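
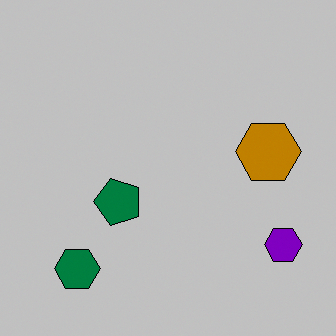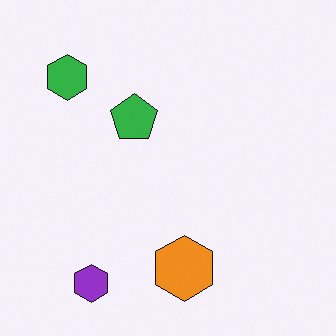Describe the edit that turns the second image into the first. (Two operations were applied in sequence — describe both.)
This is the original image heavily posterized to just a handful of flat colors, then rotated 90° counter-clockwise.

Each flat color has snapped to a coarser quantized level — most visibly, the near-white background has dropped to a flat grey. The purple hexagon sits in the bottom-left of the second image and the bottom-right of the first — consistent with a whole-image 90° counter-clockwise rotation.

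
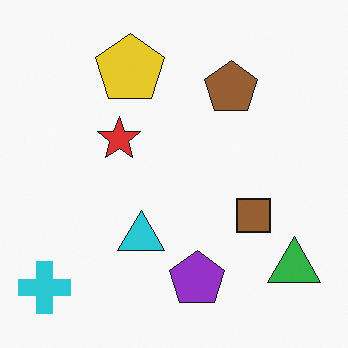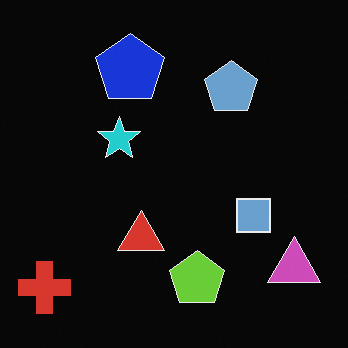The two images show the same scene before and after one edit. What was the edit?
The image was color-inverted (negative).

The light background has become dark and every shape's color is its complement — a photographic negative.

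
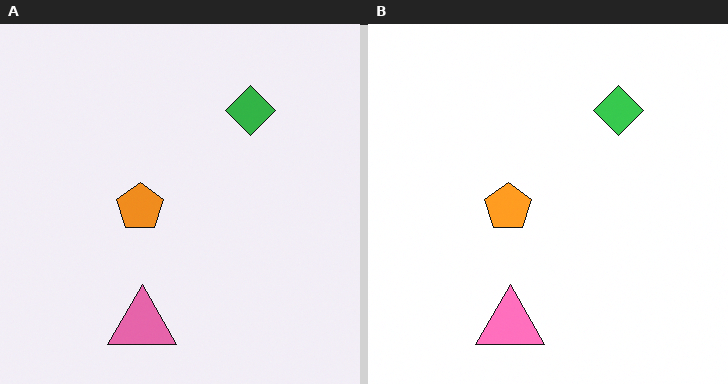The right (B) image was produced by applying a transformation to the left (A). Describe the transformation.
The image was brightened a little.

Every pixel — background and shapes alike — is uniformly brightened.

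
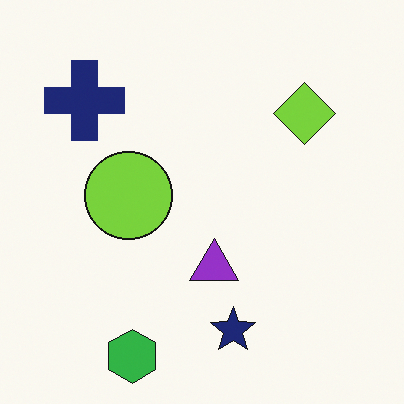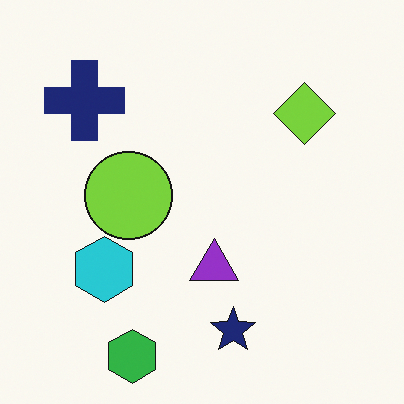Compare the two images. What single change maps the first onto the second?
Overlaid with an additional cyan hexagon.

A cyan hexagon appears in the second image that is absent from the first.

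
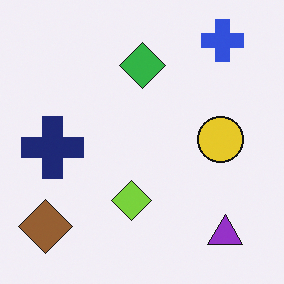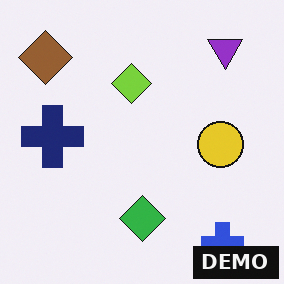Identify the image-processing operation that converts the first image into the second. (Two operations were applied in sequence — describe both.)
It was flipped vertically (top ↔ bottom), then watermarked with the text "DEMO" in the lower-right corner.

The blue cross is in the top-right of the first image and the bottom-right of the second — shapes on opposite sides of the horizontal midline have swapped in a mirror flip. A dark label reading "DEMO" appears in the lower-right corner.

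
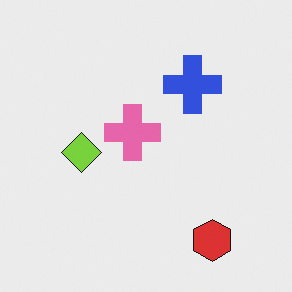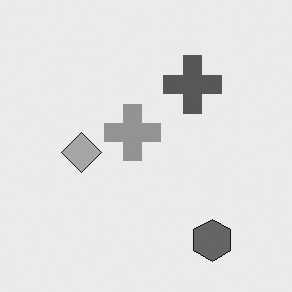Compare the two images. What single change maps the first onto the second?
This is the original image converted to grayscale.

All color is removed — every shape is now a shade of grey.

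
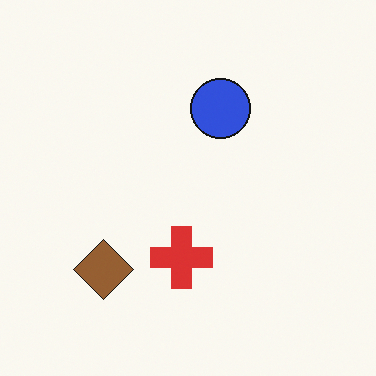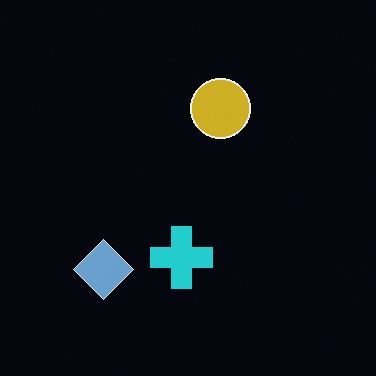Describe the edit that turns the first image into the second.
The image was color-inverted (negative).

The light background has become dark and every shape's color is its complement — a photographic negative.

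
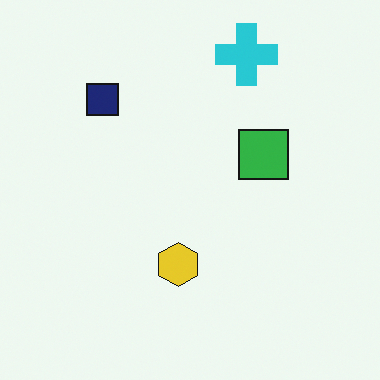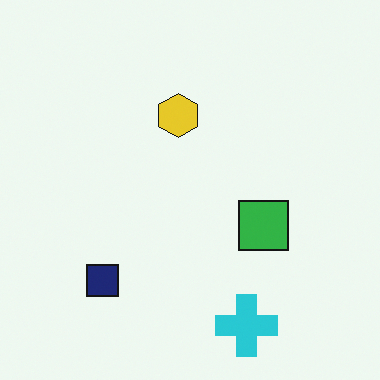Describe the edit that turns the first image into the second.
This is the original image flipped vertically (top ↔ bottom).

The cyan cross is in the top of the first image and the bottom of the second — shapes on opposite sides of the horizontal midline have swapped in a mirror flip.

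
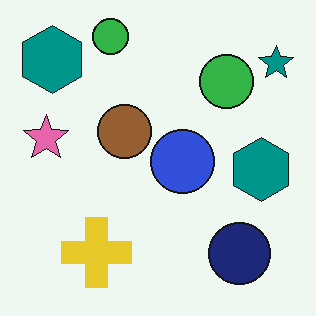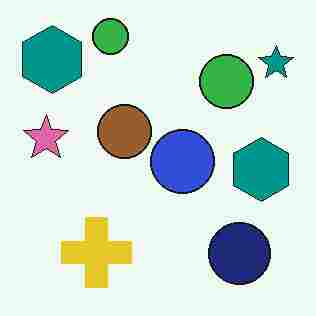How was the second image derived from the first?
The transformation is: heavily JPEG-compressed with obvious blocking artifacts.

Blocky 8×8 compression artifacts appear around shape edges and the flat background shows ringing — characteristic JPEG degradation.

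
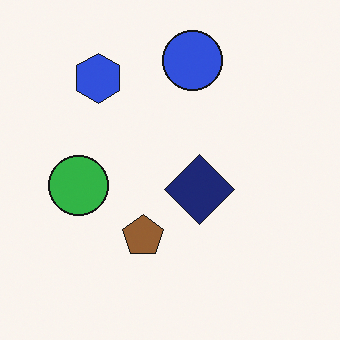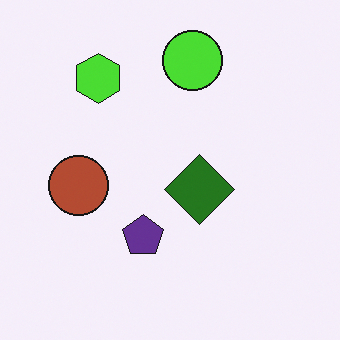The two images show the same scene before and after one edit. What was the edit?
The second image is the first hue-shifted by a large amount.

Every shape's color has rotated by the same amount around the hue wheel — a uniform hue shift.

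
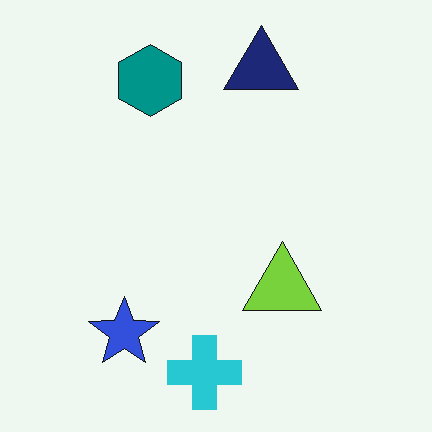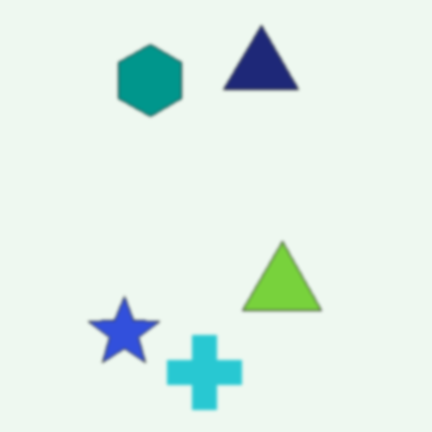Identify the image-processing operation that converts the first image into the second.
The image was given a subtle gaussian blur.

Shape edges and outlines are uniformly softened across the whole image.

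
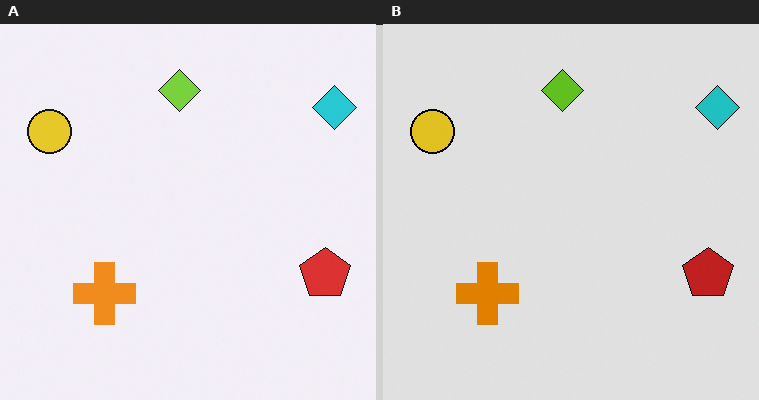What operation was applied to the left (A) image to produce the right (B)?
This is the original image moderately posterized.

Each flat color has snapped to a coarser quantized level — most visibly, the near-white background has dropped to a flat grey.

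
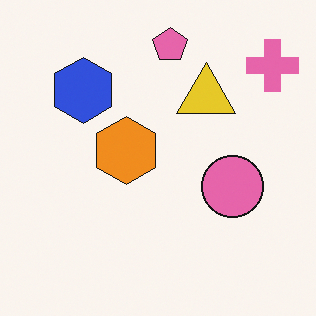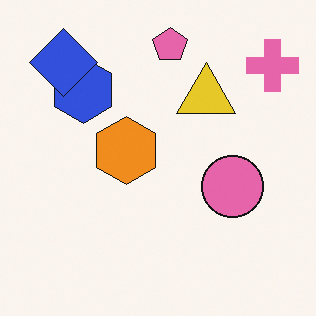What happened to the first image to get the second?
It was overlaid with an additional blue diamond.

A blue diamond appears in the second image that is absent from the first.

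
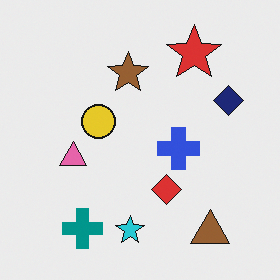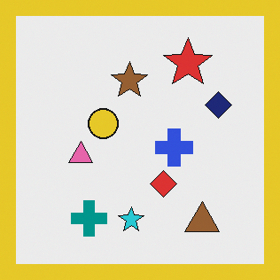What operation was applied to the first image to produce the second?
The transformation is: framed with a yellow border.

A solid yellow frame runs around the edge of the second image, with the content slightly shrunk inside it.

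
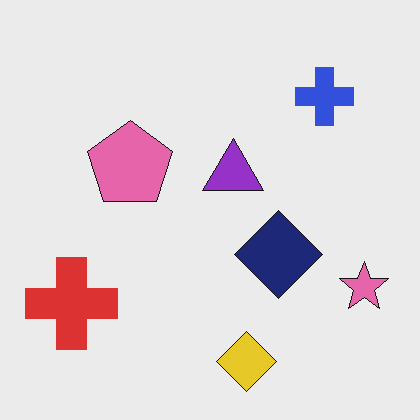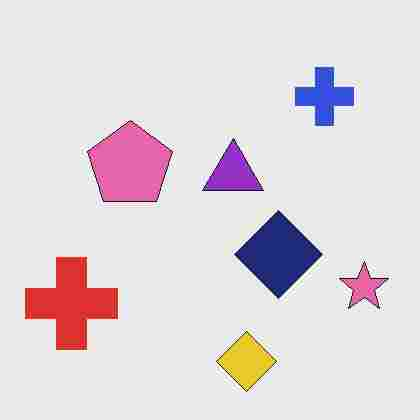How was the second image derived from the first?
This is the original image heavily JPEG-compressed with obvious blocking artifacts.

Blocky 8×8 compression artifacts appear around shape edges and the flat background shows ringing — characteristic JPEG degradation.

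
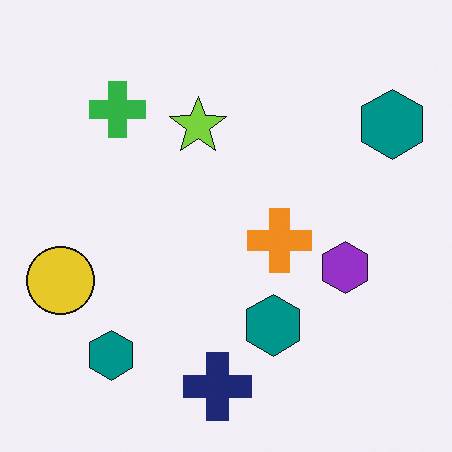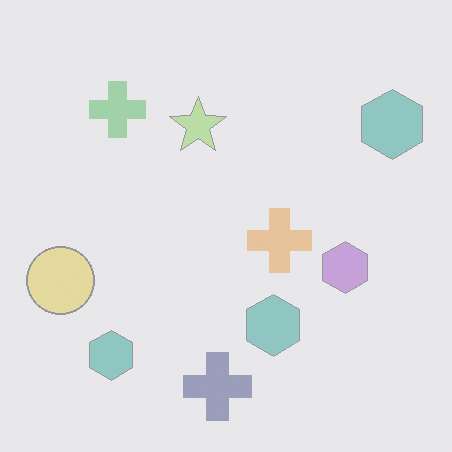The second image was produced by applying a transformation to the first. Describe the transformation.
It was given much lower contrast.

Tones are pushed toward mid-grey across the whole image — a global contrast change.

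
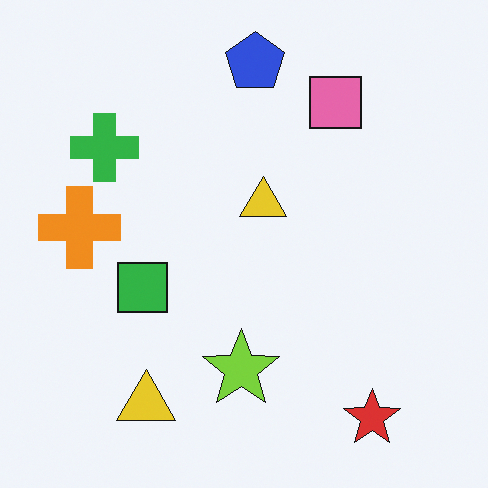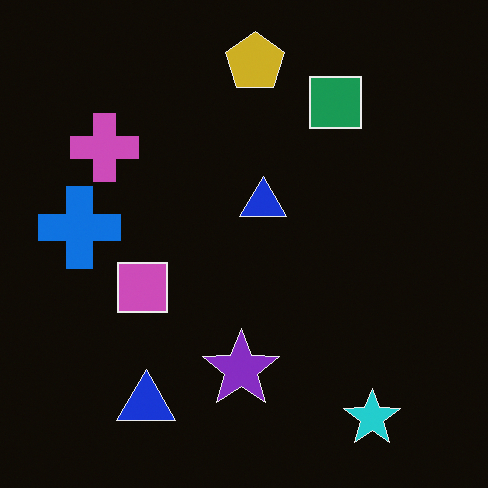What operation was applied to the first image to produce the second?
The transformation is: color-inverted (negative).

The light background has become dark and every shape's color is its complement — a photographic negative.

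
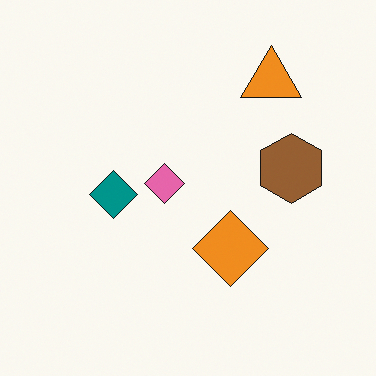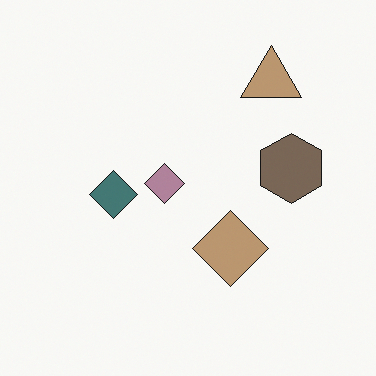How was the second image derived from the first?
The transformation is: made much more muted (saturation change).

All colors are more muted and greyish — a global saturation change.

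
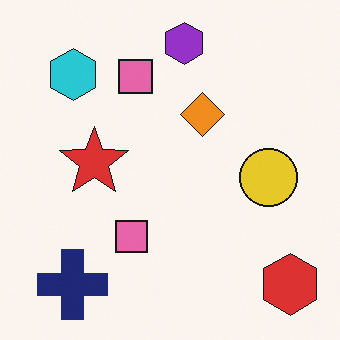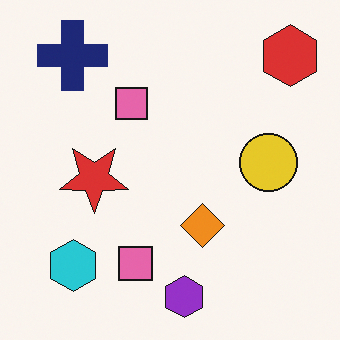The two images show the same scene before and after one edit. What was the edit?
The image was flipped vertically (top ↔ bottom).

The purple hexagon is in the top of the first image and the bottom of the second — shapes on opposite sides of the horizontal midline have swapped in a mirror flip.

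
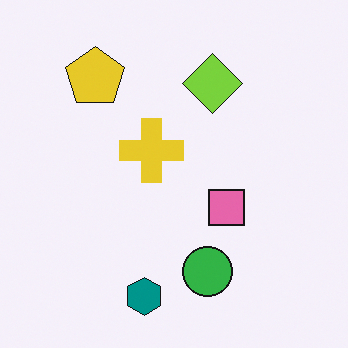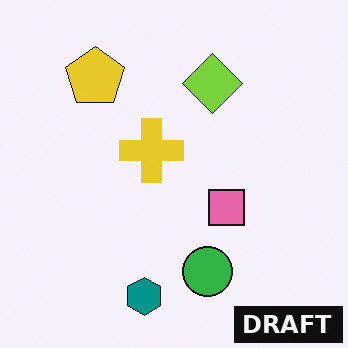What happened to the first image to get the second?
The image was watermarked with the text "DRAFT" in the lower-right corner.

A dark label reading "DRAFT" appears in the lower-right corner.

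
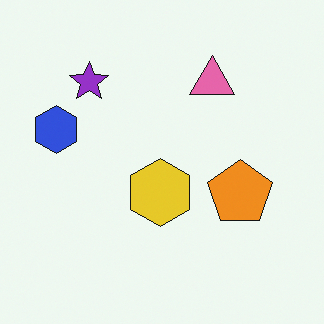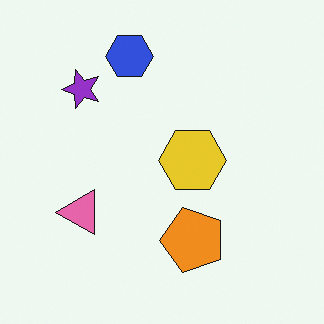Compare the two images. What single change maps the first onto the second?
The second image is the first transposed (reflected across the top-left ↔ bottom-right diagonal).

Shapes have swapped their row and column positions — what was in the top-right is now in the bottom-left — a diagonal reflection.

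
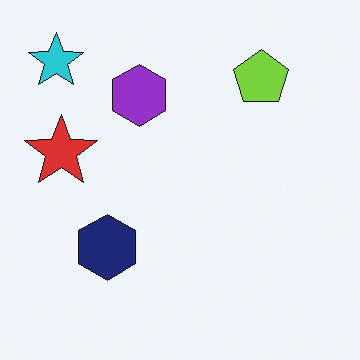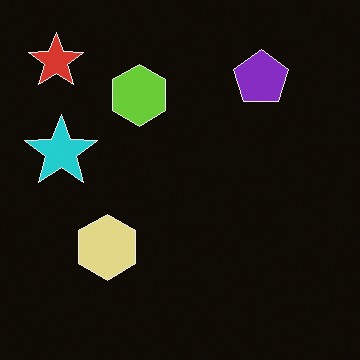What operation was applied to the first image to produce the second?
The image was color-inverted (negative).

The light background has become dark and every shape's color is its complement — a photographic negative.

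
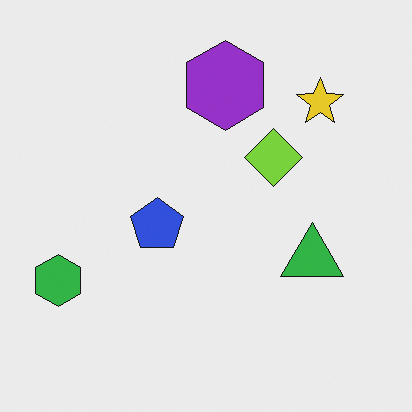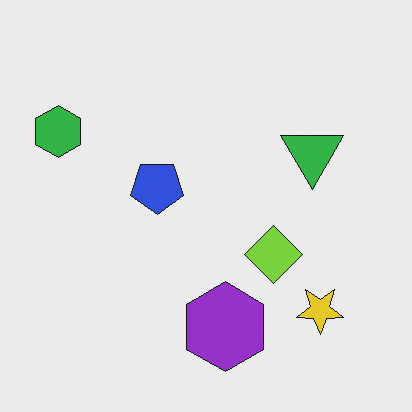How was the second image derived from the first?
The image was flipped vertically (top ↔ bottom).

The purple hexagon is in the top of the first image and the bottom of the second — shapes on opposite sides of the horizontal midline have swapped in a mirror flip.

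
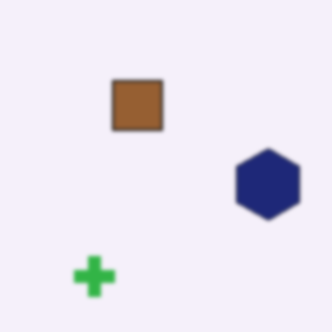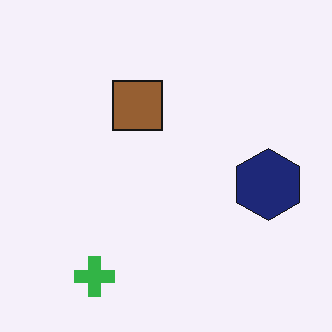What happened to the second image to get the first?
Given a subtle gaussian blur.

Shape edges and outlines are uniformly softened across the whole image.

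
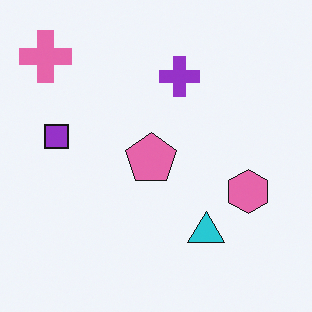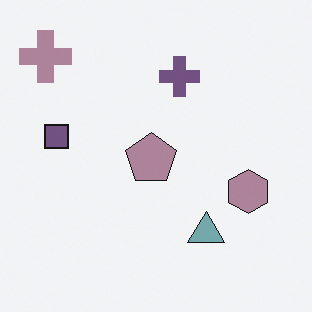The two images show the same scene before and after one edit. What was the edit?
Made much more muted (saturation change).

All colors are more muted and greyish — a global saturation change.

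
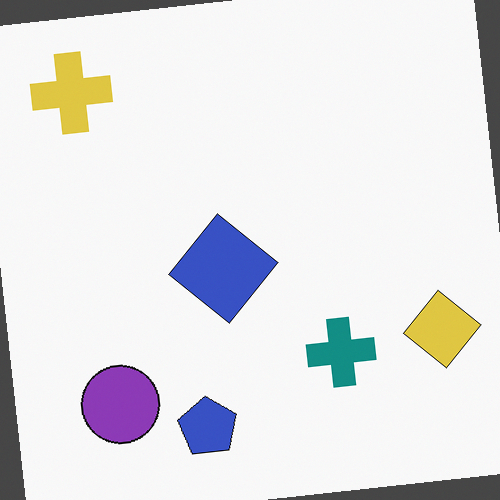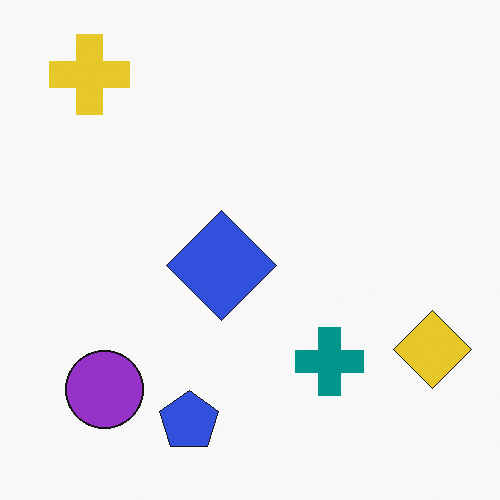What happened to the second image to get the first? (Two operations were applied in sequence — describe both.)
The first image is the second slightly desaturated, then rotated counter-clockwise by a few degrees.

All colors are more muted and greyish — a global saturation change. Every shape is tilted by the same angle and the image corners show triangular fill wedges — a whole-image rotation by a non-right angle.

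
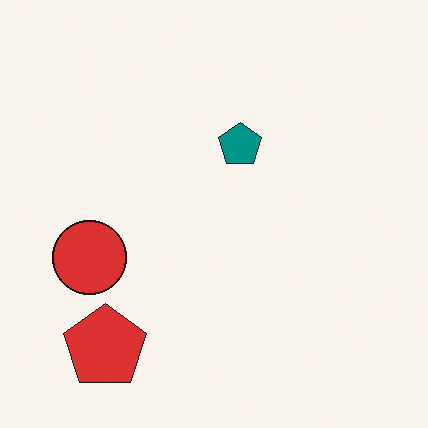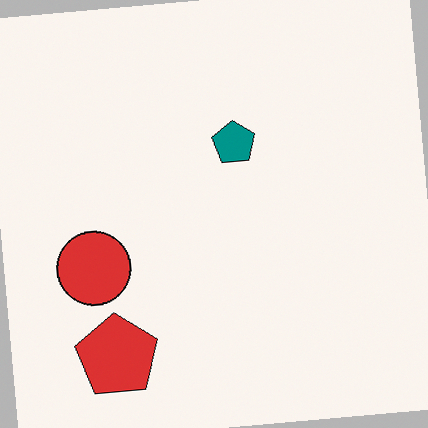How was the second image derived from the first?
This is the original image rotated counter-clockwise by a few degrees.

Every shape is tilted by the same angle and the image corners show triangular fill wedges — a whole-image rotation by a non-right angle.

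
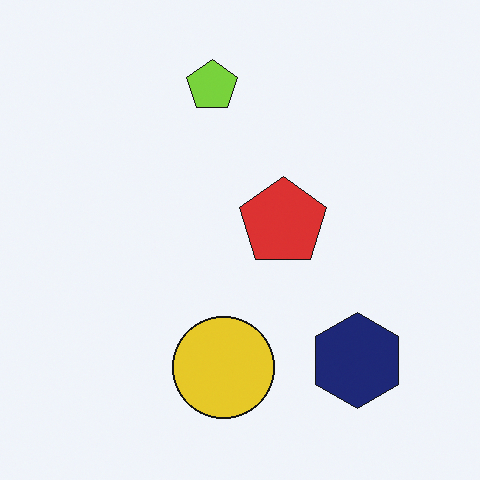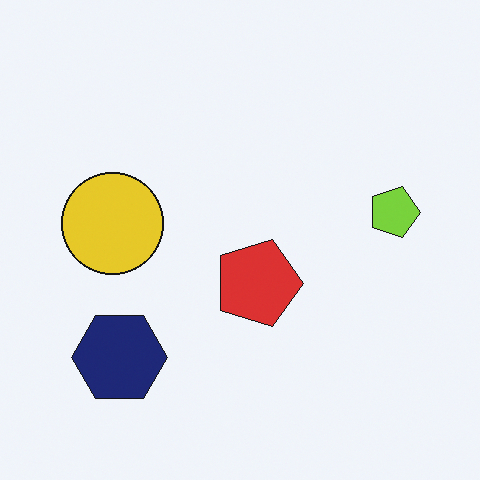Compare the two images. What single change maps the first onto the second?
The transformation is: rotated 90° clockwise.

The navy hexagon sits in the bottom-right of the first image and the bottom-left of the second — consistent with a whole-image 90° clockwise rotation.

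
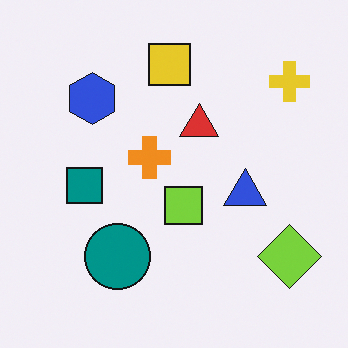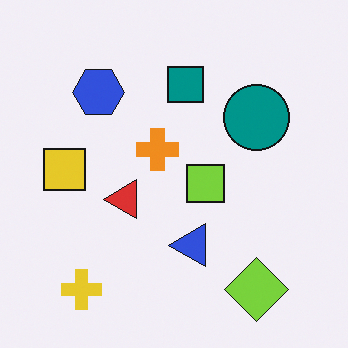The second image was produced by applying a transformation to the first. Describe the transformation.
Transposed (reflected across the top-left ↔ bottom-right diagonal).

Shapes have swapped their row and column positions — what was in the top-right is now in the bottom-left — a diagonal reflection.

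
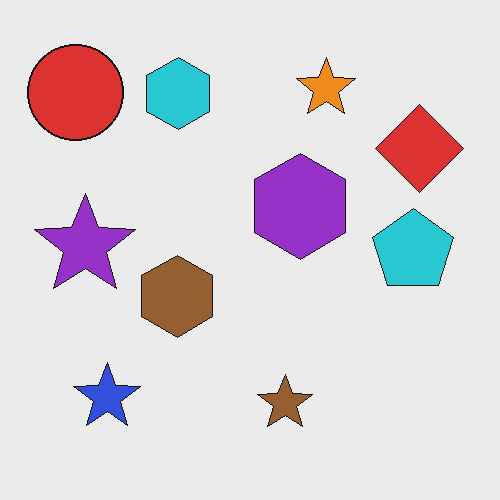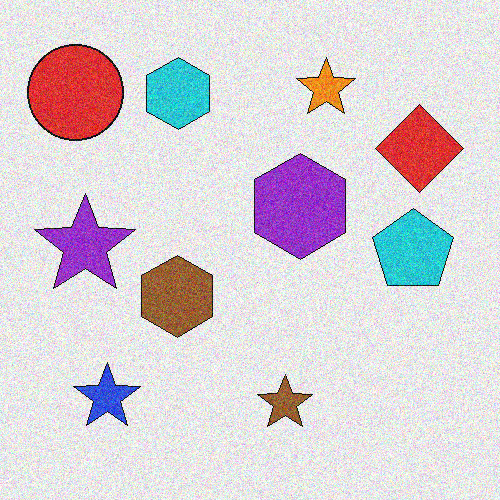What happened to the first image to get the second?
The second image is the first degraded with visible gaussian noise.

Random speckle covers the whole image, including the flat background.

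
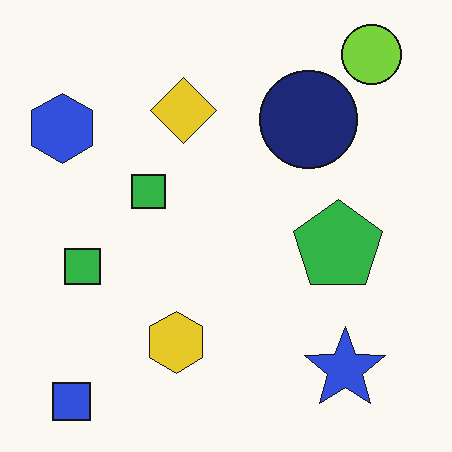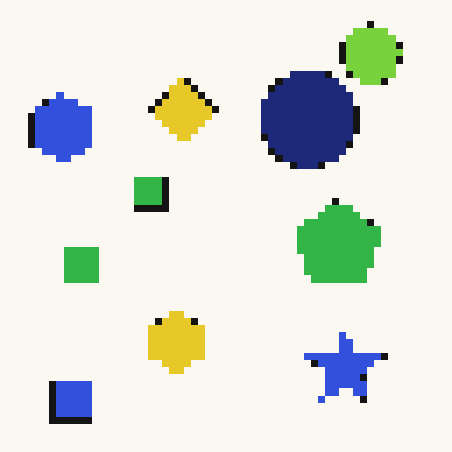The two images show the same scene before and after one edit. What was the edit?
Pixelated into visible square blocks.

Shapes are reduced to large square blocks; fine edges and outlines are lost — a downscale-then-upscale (mosaic) effect.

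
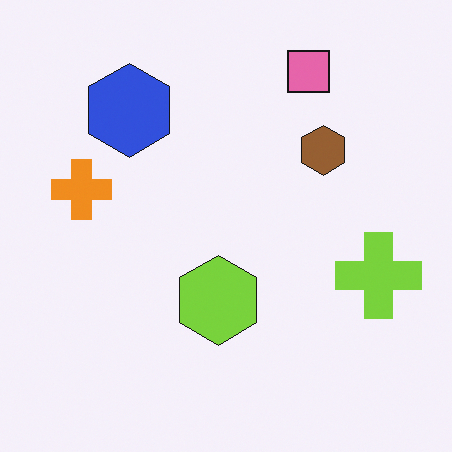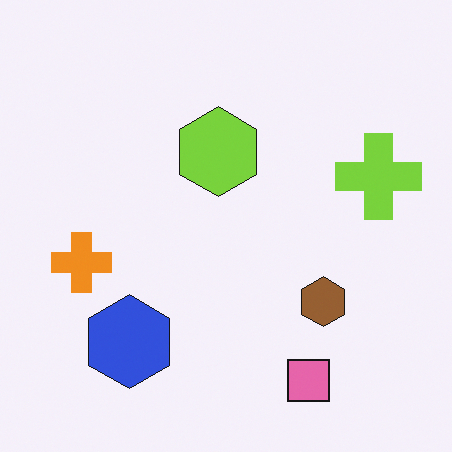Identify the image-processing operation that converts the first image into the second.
Flipped vertically (top ↔ bottom).

The pink square is in the top-right of the first image and the bottom-right of the second — shapes on opposite sides of the horizontal midline have swapped in a mirror flip.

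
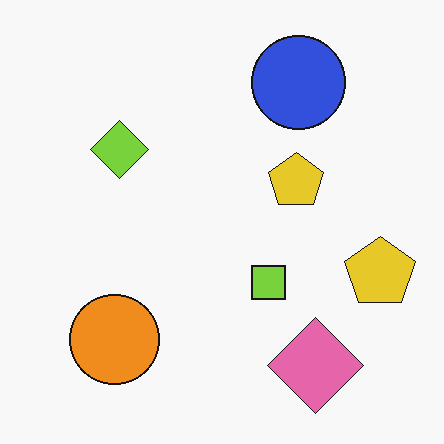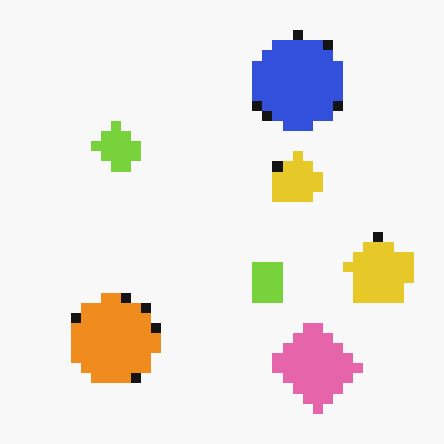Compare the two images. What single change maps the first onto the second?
It was heavily pixelated into large blocks.

Shapes are reduced to large square blocks; fine edges and outlines are lost — a downscale-then-upscale (mosaic) effect.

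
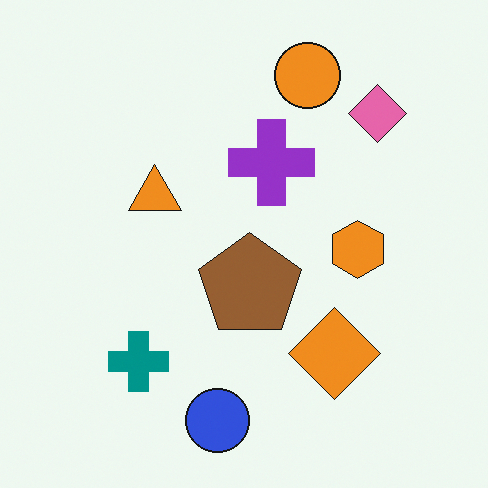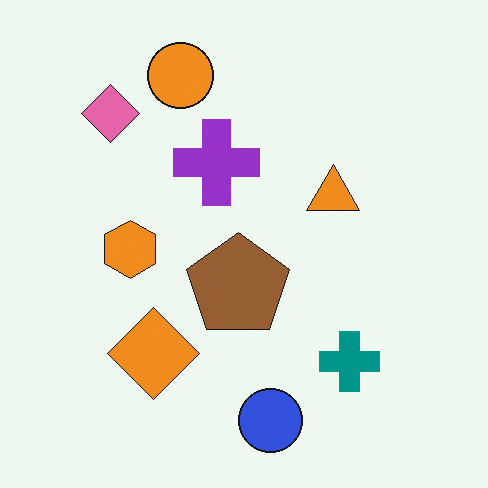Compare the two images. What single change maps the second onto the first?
It was flipped horizontally (left ↔ right).

The pink diamond is in the top-left of the second image and the top-right of the first — shapes on opposite sides of the vertical midline have swapped in a mirror flip.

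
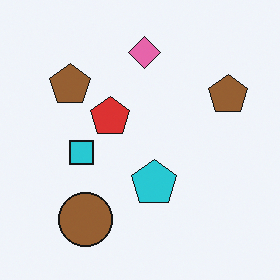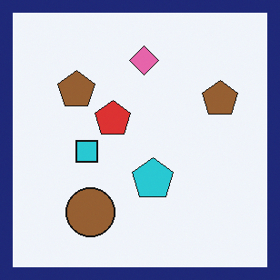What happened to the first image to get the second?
It was framed with a navy border.

A solid navy frame runs around the edge of the second image, with the content slightly shrunk inside it.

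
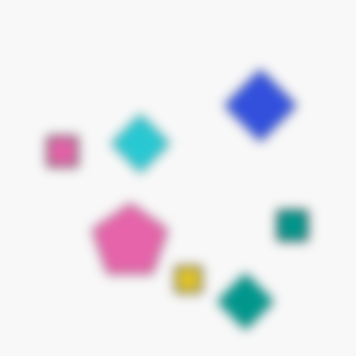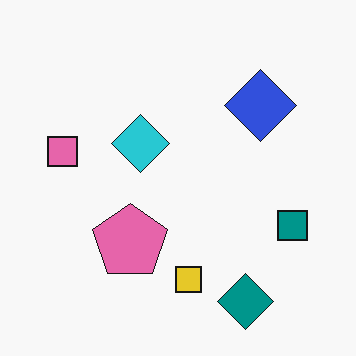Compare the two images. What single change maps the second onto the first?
It was heavily blurred.

Shape edges and outlines are uniformly softened across the whole image.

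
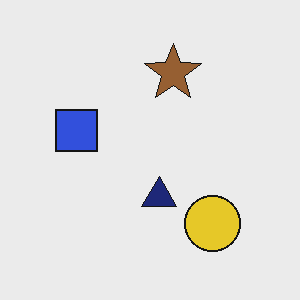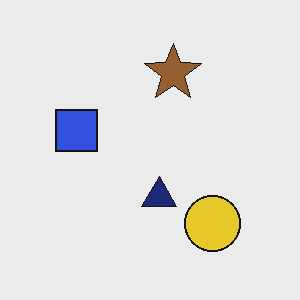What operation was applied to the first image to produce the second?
Given moderate JPEG compression.

Blocky 8×8 compression artifacts appear around shape edges and the flat background shows ringing — characteristic JPEG degradation.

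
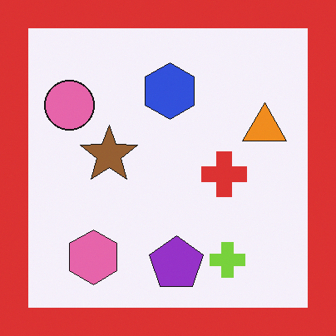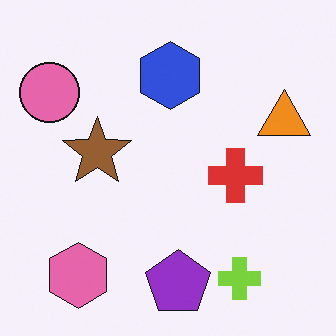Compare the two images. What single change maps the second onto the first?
The first image is the second framed with a red border.

A solid red frame runs around the edge of the first image, with the content slightly shrunk inside it.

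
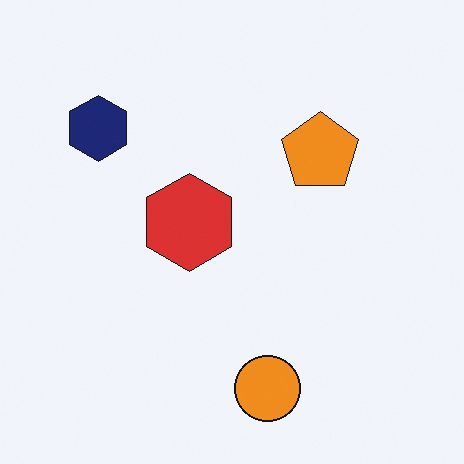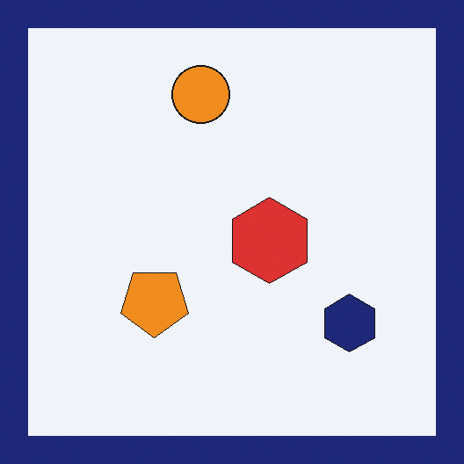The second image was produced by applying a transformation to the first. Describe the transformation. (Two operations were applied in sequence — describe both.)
The image was rotated 180°, then framed with a navy border.

The navy hexagon sits in the top-left of the first image and the bottom-right of the second — consistent with a whole-image 180° rotation. A solid navy frame runs around the edge of the second image, with the content slightly shrunk inside it.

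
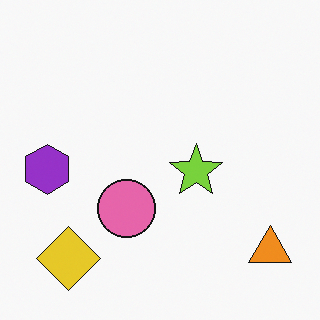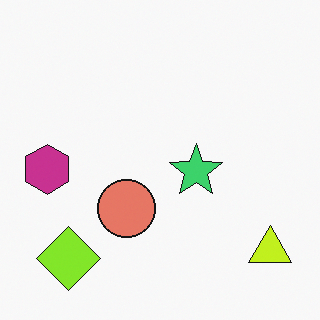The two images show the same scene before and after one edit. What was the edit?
The image was hue-shifted by a small amount.

Every shape's color has rotated by the same amount around the hue wheel — a uniform hue shift.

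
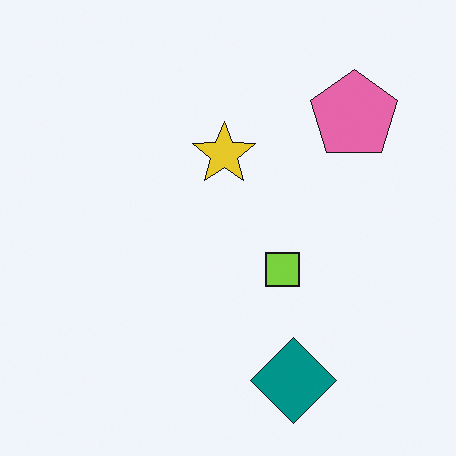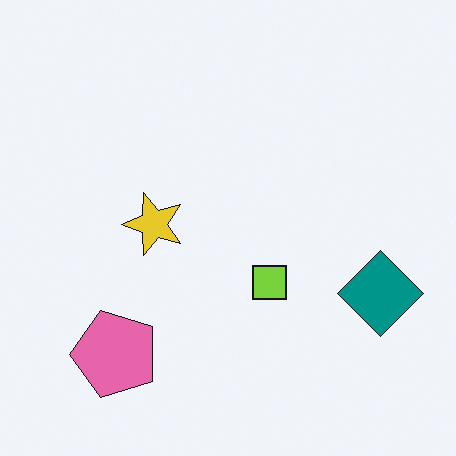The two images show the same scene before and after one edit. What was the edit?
Transposed (reflected across the top-left ↔ bottom-right diagonal).

Shapes have swapped their row and column positions — what was in the top-right is now in the bottom-left — a diagonal reflection.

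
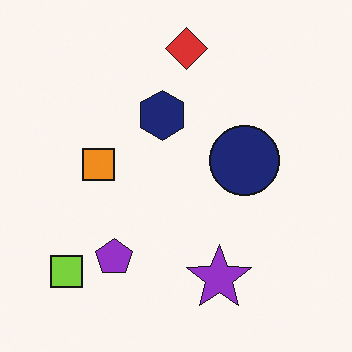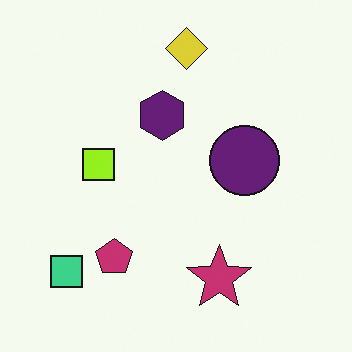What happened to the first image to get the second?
The image was hue-shifted slightly.

Every shape's color has rotated by the same amount around the hue wheel — a uniform hue shift.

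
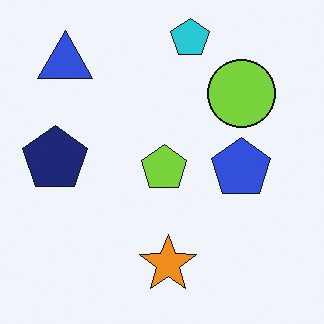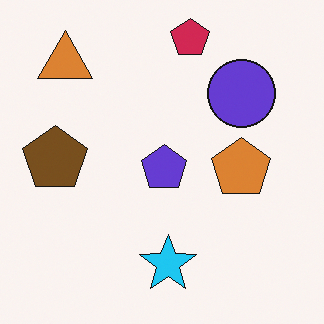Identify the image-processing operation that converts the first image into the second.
The second image is the first hue-shifted through roughly half the color wheel.

Every shape's color has rotated by the same amount around the hue wheel — a uniform hue shift.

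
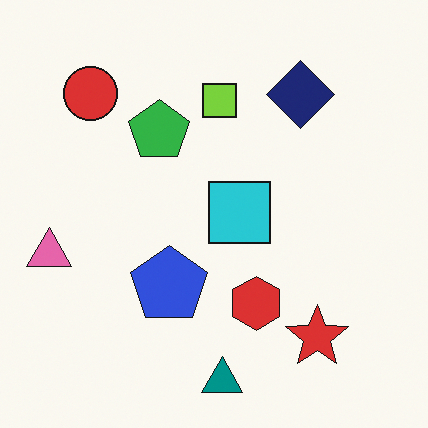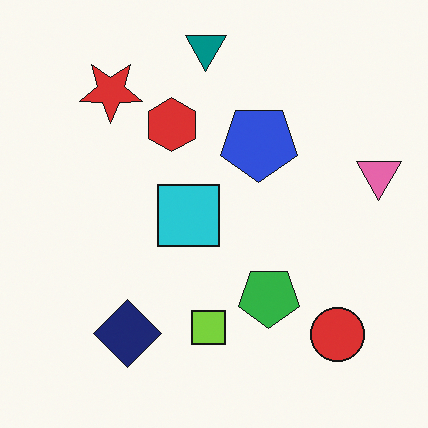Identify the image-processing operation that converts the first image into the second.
Rotated 180°.

The red circle sits in the top-left of the first image and the bottom-right of the second — consistent with a whole-image 180° rotation.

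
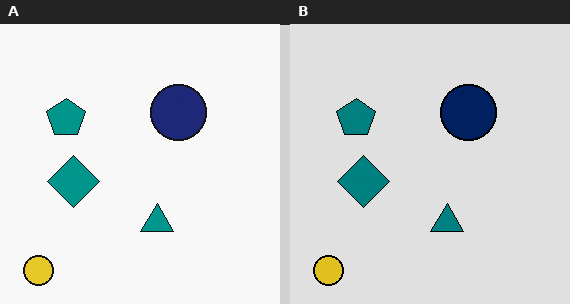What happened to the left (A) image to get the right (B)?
It was moderately posterized.

Each flat color has snapped to a coarser quantized level — most visibly, the near-white background has dropped to a flat grey.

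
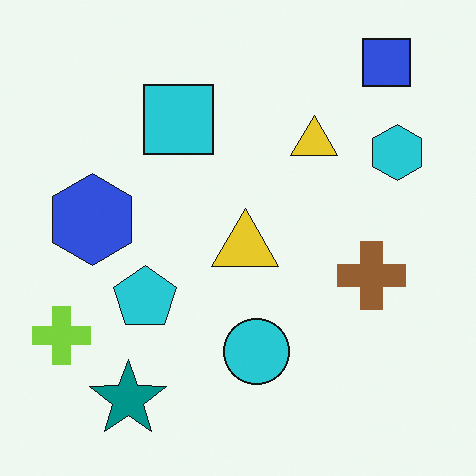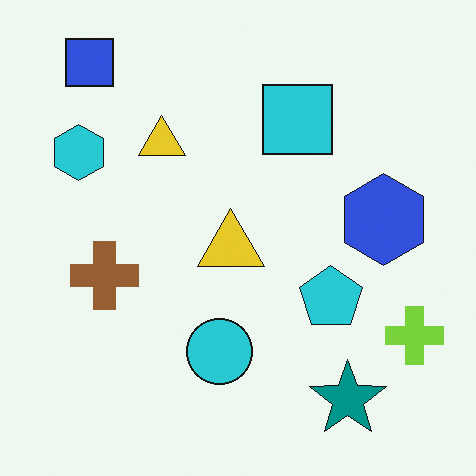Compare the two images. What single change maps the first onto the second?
This is the original image flipped horizontally (left ↔ right).

The lime cross is in the bottom-left of the first image and the bottom-right of the second — shapes on opposite sides of the vertical midline have swapped in a mirror flip.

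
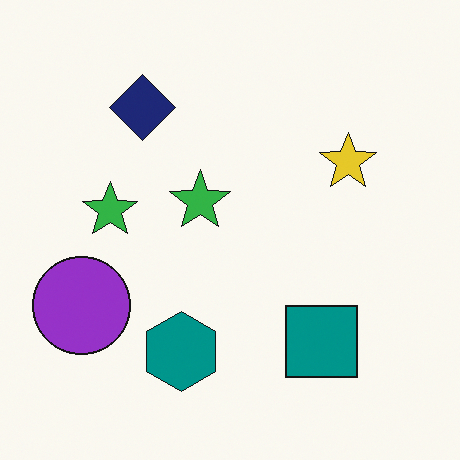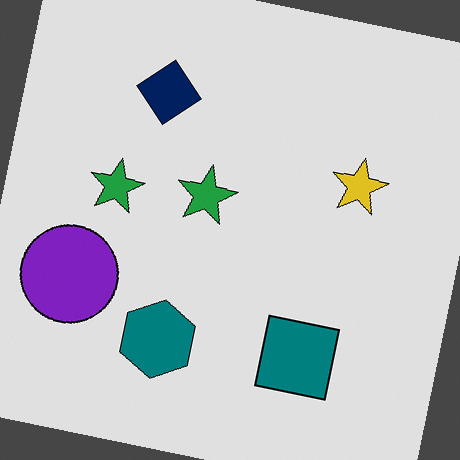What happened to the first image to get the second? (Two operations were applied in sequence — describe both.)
This is the original image moderately posterized, then rotated clockwise by a few degrees.

Each flat color has snapped to a coarser quantized level — most visibly, the near-white background has dropped to a flat grey. Every shape is tilted by the same angle and the image corners show triangular fill wedges — a whole-image rotation by a non-right angle.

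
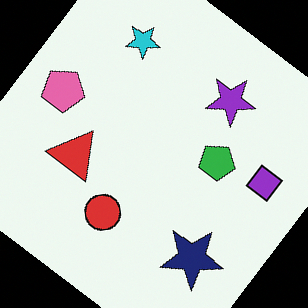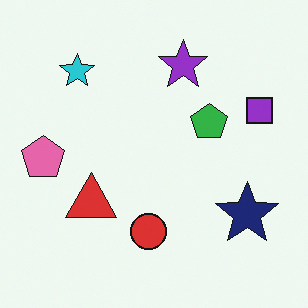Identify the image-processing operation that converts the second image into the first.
This is the original image rotated clockwise by a large amount — several tens of degrees.

Every shape is tilted by the same angle and the image corners show triangular fill wedges — a whole-image rotation by a non-right angle.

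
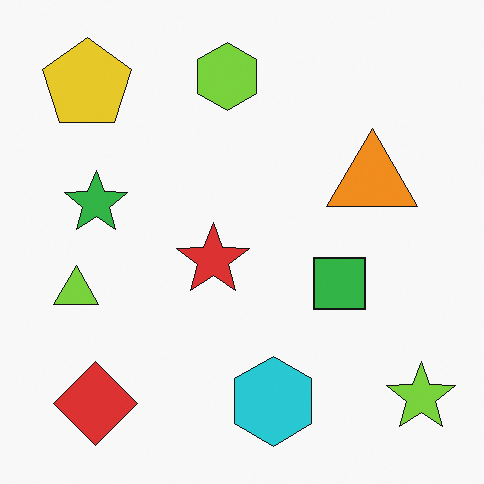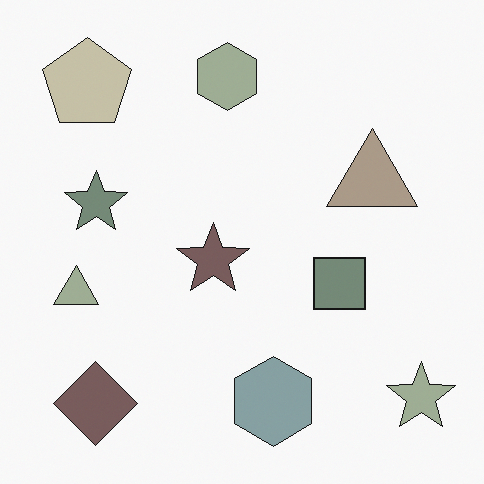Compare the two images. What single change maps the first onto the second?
The transformation is: made much more muted (saturation change).

All colors are more muted and greyish — a global saturation change.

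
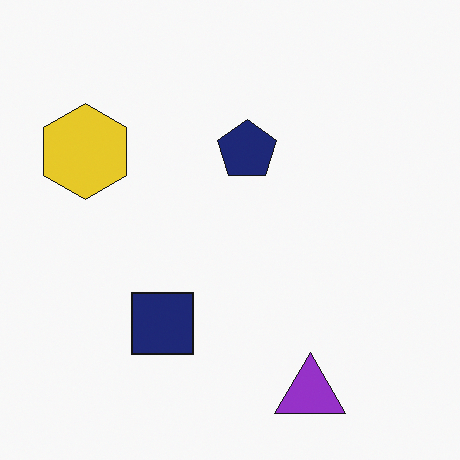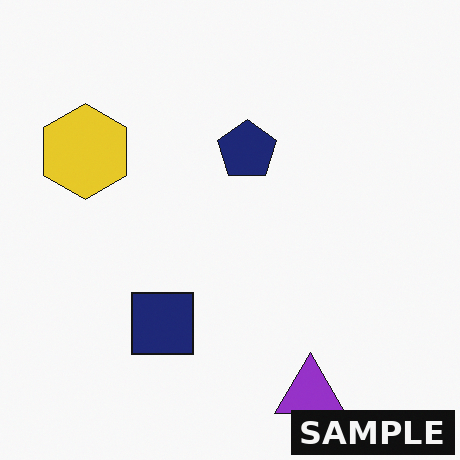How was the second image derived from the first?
The transformation is: watermarked with the text "SAMPLE" in the lower-right corner.

A dark label reading "SAMPLE" appears in the lower-right corner.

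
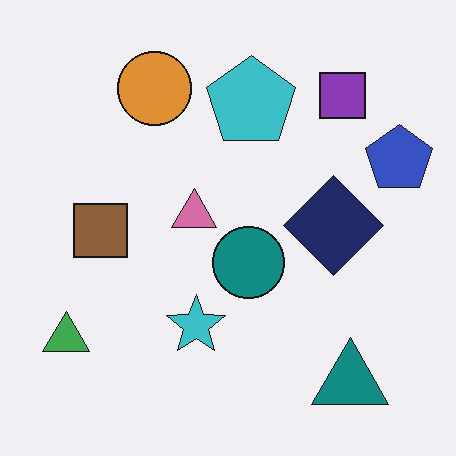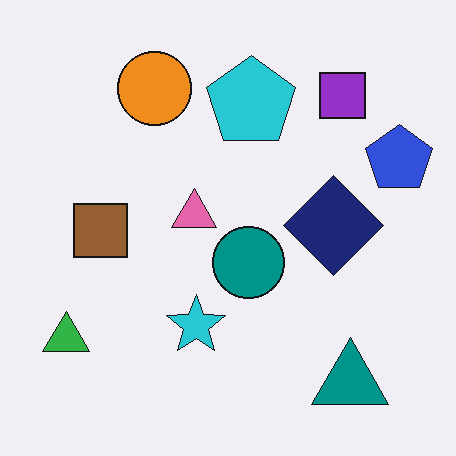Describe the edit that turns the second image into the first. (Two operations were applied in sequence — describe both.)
The transformation is: slightly desaturated, then JPEG-compressed with visible artifacts.

All colors are more muted and greyish — a global saturation change. Blocky 8×8 compression artifacts appear around shape edges and the flat background shows ringing — characteristic JPEG degradation.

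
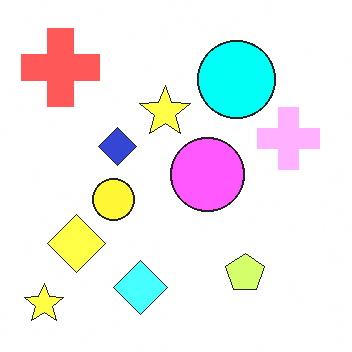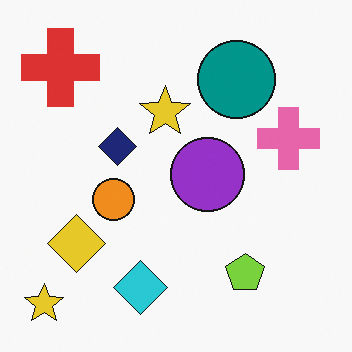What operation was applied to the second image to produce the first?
The first image is the second noticeably brightened.

Every pixel — background and shapes alike — is uniformly brightened.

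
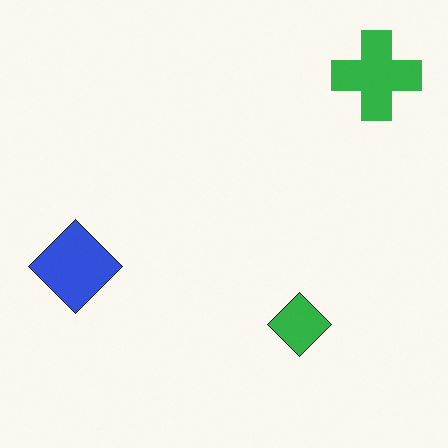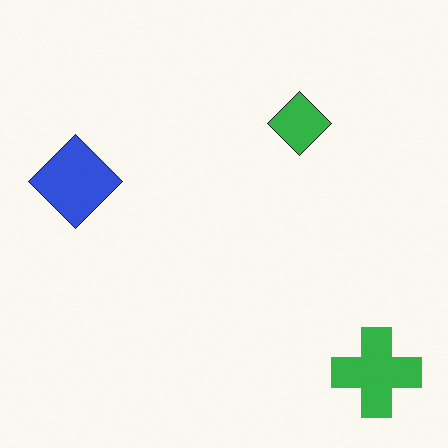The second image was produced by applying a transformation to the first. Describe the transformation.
The second image is the first flipped vertically (top ↔ bottom).

The green cross is in the top-right of the first image and the bottom-right of the second — shapes on opposite sides of the horizontal midline have swapped in a mirror flip.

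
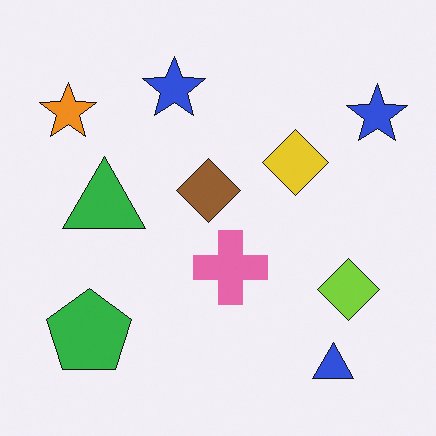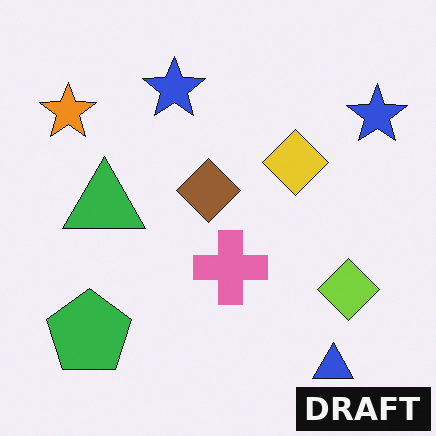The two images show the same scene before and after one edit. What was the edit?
It was watermarked with the text "DRAFT" in the lower-right corner.

A dark label reading "DRAFT" appears in the lower-right corner.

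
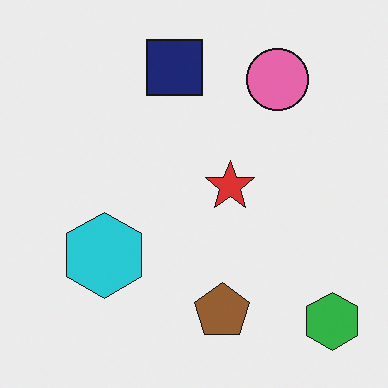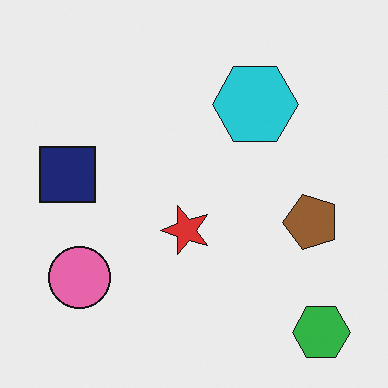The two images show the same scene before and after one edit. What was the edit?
The second image is the first transposed (reflected across the top-left ↔ bottom-right diagonal).

Shapes have swapped their row and column positions — what was in the top-right is now in the bottom-left — a diagonal reflection.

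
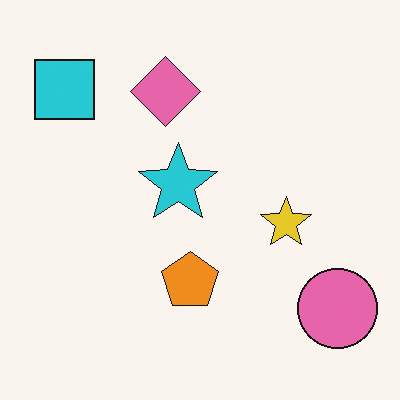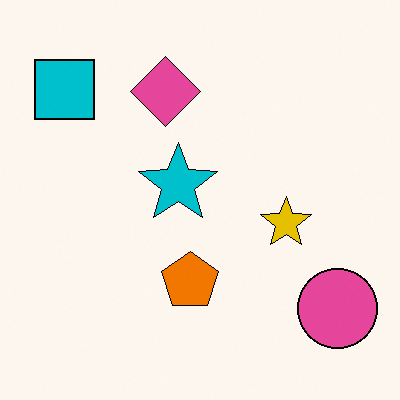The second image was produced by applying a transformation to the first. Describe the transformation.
This is the original image given slightly increased contrast.

Tones are pushed away from mid-grey across the whole image — a global contrast change.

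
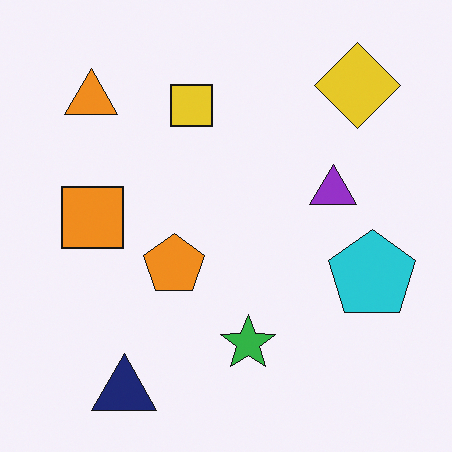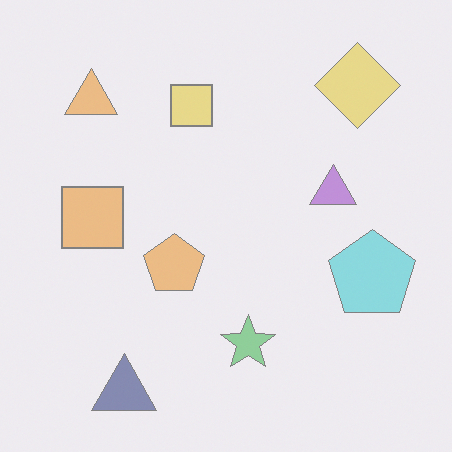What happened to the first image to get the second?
The image was given much lower contrast.

Tones are pushed toward mid-grey across the whole image — a global contrast change.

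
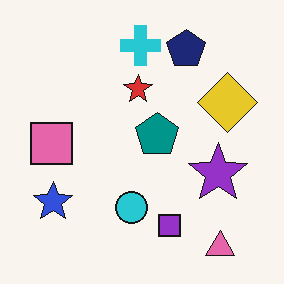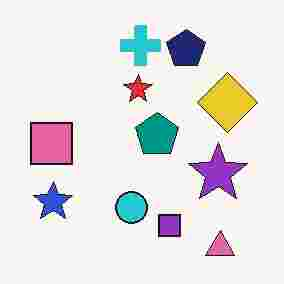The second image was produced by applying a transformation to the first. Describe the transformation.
This is the original image heavily JPEG-compressed with obvious blocking artifacts.

Blocky 8×8 compression artifacts appear around shape edges and the flat background shows ringing — characteristic JPEG degradation.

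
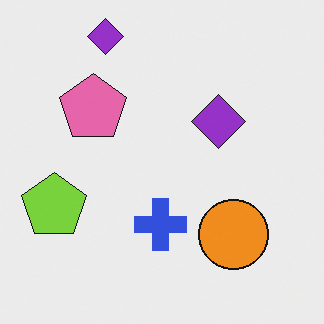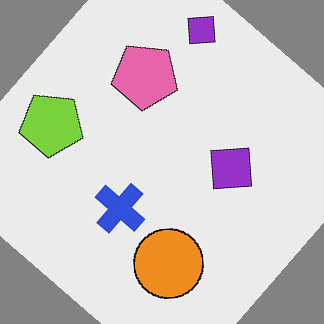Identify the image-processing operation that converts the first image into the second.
The image was rotated clockwise by a large amount — several tens of degrees.

Every shape is tilted by the same angle and the image corners show triangular fill wedges — a whole-image rotation by a non-right angle.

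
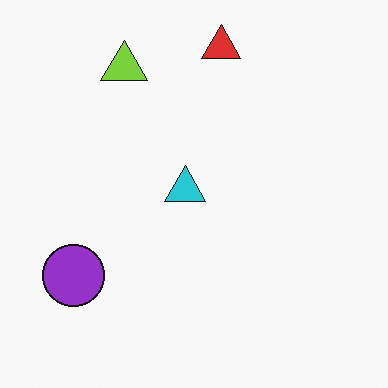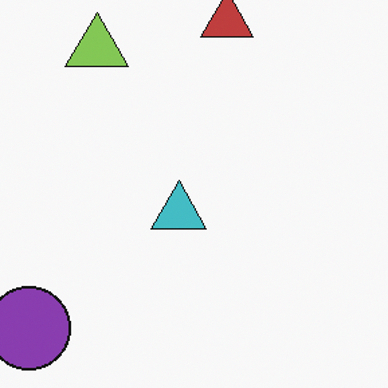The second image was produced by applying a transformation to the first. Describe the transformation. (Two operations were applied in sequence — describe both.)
This is the original image slightly desaturated, then cropped slightly and scaled back up.

All colors are more muted and greyish — a global saturation change. The visible shapes are larger and the field of view is narrower; shapes near the original edges may be partly or wholly outside the frame — a crop-and-rescale.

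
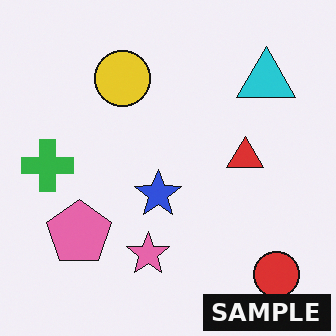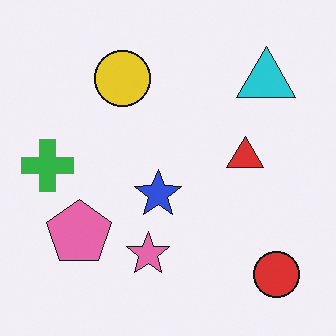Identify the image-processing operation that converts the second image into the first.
Watermarked with the text "SAMPLE" in the lower-right corner.

A dark label reading "SAMPLE" appears in the lower-right corner.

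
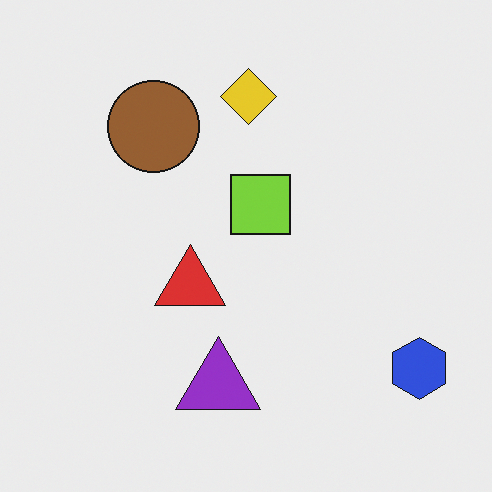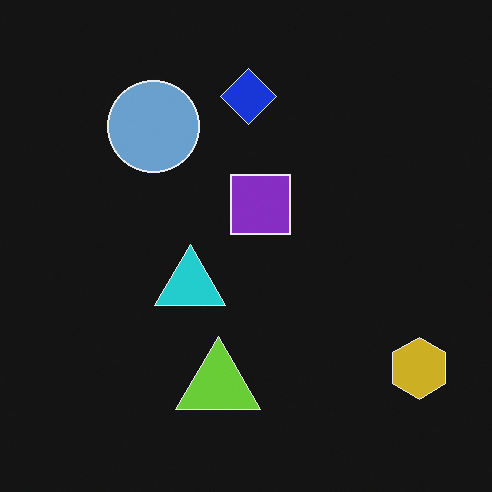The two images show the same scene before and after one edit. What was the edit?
The image was color-inverted (negative).

The light background has become dark and every shape's color is its complement — a photographic negative.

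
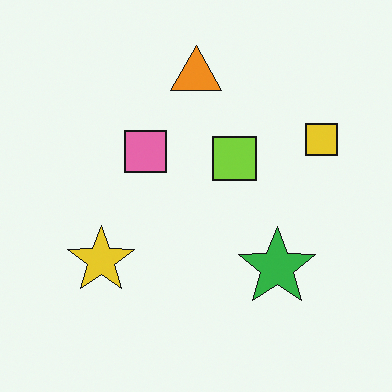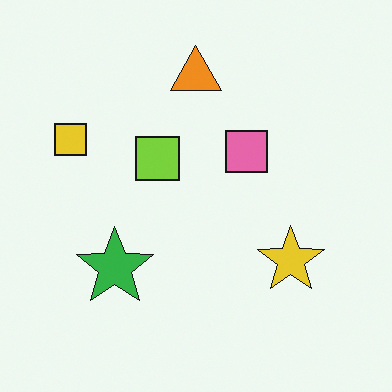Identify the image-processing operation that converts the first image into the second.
The transformation is: flipped horizontally (left ↔ right).

The yellow square is in the right of the first image and the left of the second — shapes on opposite sides of the vertical midline have swapped in a mirror flip.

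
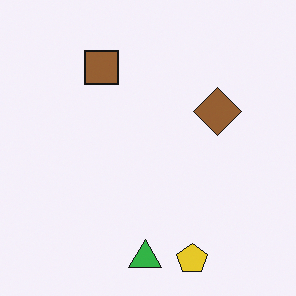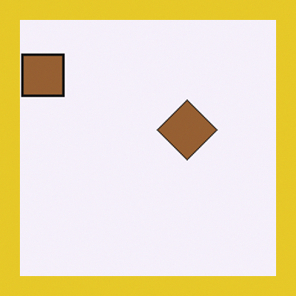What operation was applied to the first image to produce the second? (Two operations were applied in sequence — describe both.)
The transformation is: cropped slightly and scaled back up, then framed with a yellow border.

The visible shapes are larger and the field of view is narrower; shapes near the original edges may be partly or wholly outside the frame — a crop-and-rescale. A solid yellow frame runs around the edge of the second image, with the content slightly shrunk inside it.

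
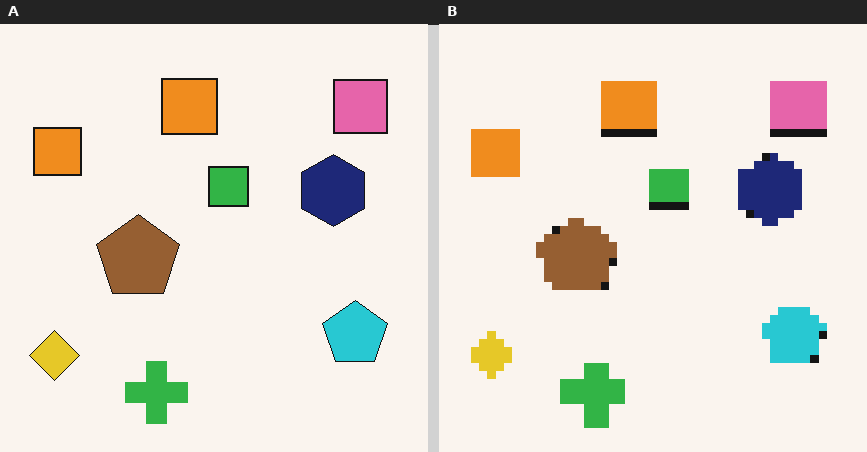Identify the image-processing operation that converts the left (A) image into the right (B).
The image was pixelated into visible square blocks.

Shapes are reduced to large square blocks; fine edges and outlines are lost — a downscale-then-upscale (mosaic) effect.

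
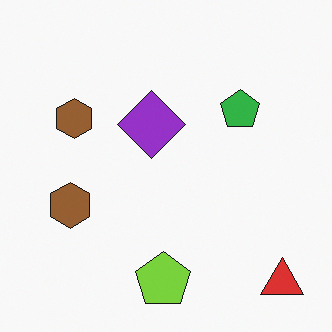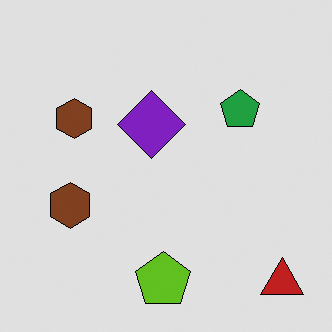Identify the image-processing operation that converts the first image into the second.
The second image is the first posterized to a reduced palette.

Each flat color has snapped to a coarser quantized level — most visibly, the near-white background has dropped to a flat grey.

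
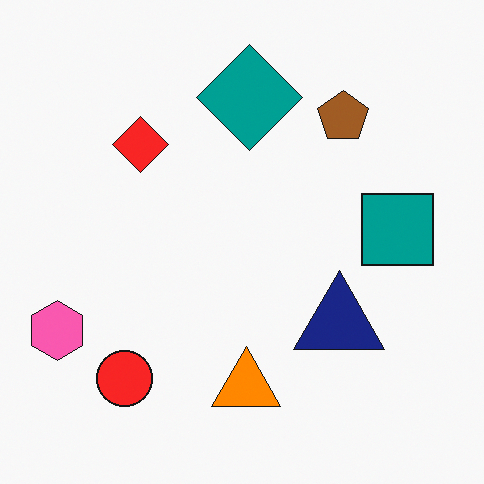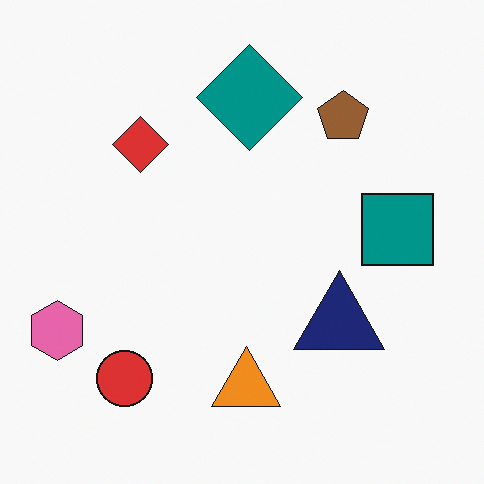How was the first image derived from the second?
The image was slightly oversaturated.

All colors are more vivid — a global saturation change.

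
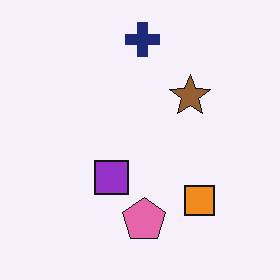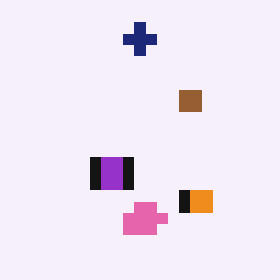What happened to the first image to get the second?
The transformation is: heavily pixelated into large blocks.

Shapes are reduced to large square blocks; fine edges and outlines are lost — a downscale-then-upscale (mosaic) effect.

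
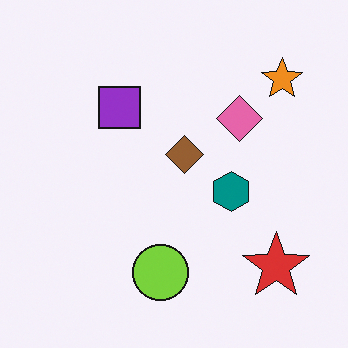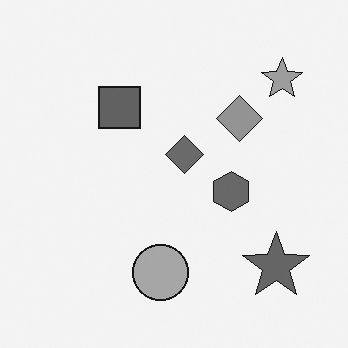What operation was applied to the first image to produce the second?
The second image is the first converted to grayscale.

All color is removed — every shape is now a shade of grey.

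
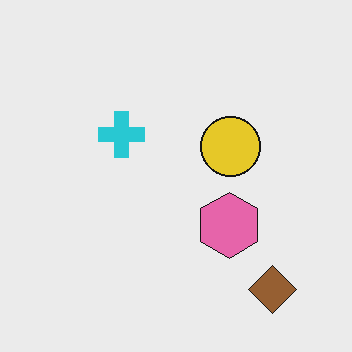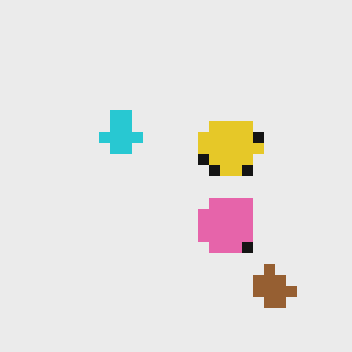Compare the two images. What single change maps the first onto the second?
It was heavily pixelated into large blocks.

Shapes are reduced to large square blocks; fine edges and outlines are lost — a downscale-then-upscale (mosaic) effect.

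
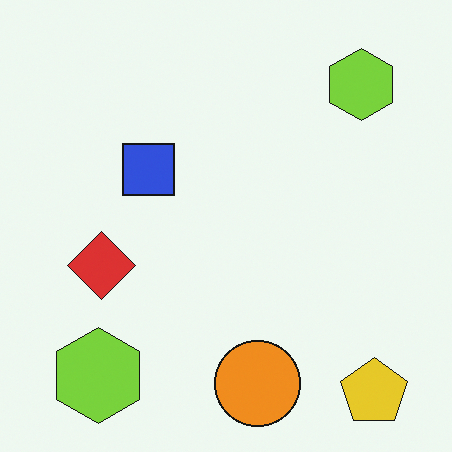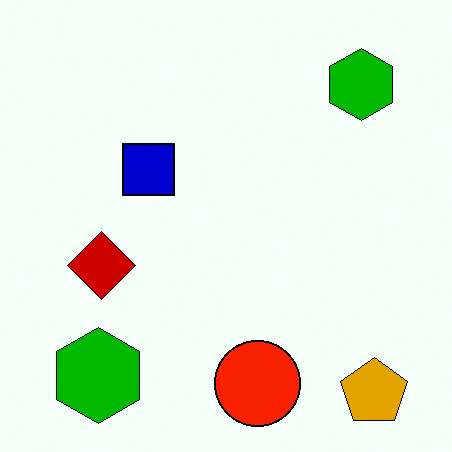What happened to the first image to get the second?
The transformation is: boosted in contrast.

Tones are pushed away from mid-grey across the whole image — a global contrast change.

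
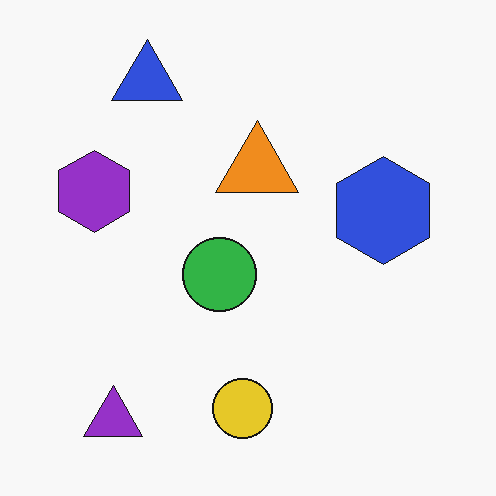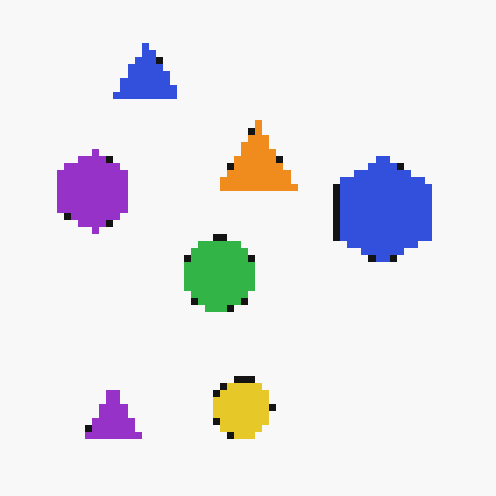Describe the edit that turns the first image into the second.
The second image is the first moderately pixelated.

Shapes are reduced to large square blocks; fine edges and outlines are lost — a downscale-then-upscale (mosaic) effect.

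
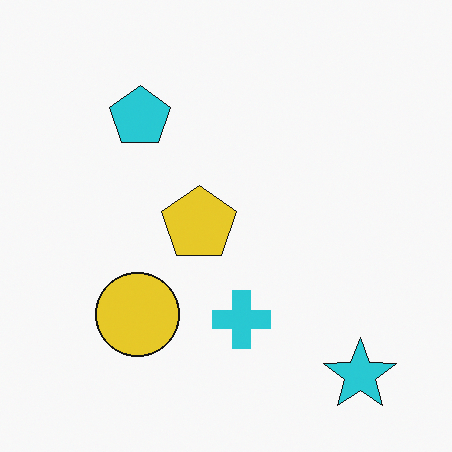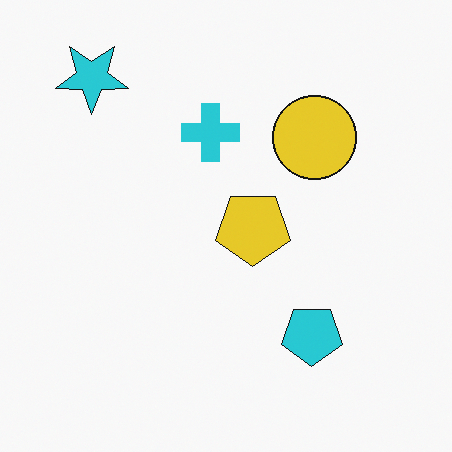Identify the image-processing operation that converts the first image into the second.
The second image is the first rotated 180°.

The cyan star sits in the bottom-right of the first image and the top-left of the second — consistent with a whole-image 180° rotation.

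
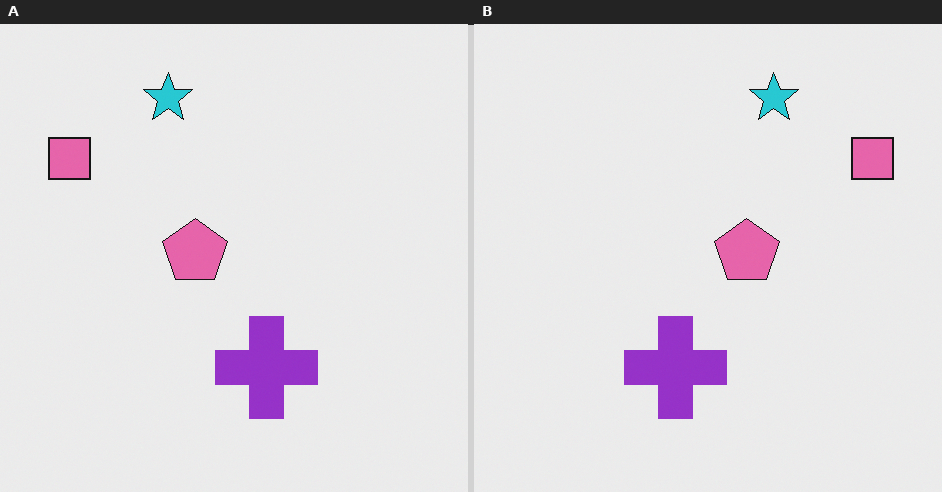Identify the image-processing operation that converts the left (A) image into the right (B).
It was flipped horizontally (left ↔ right).

The pink square is in the top-left of the left (A) image and the top-right of the right (B) — shapes on opposite sides of the vertical midline have swapped in a mirror flip.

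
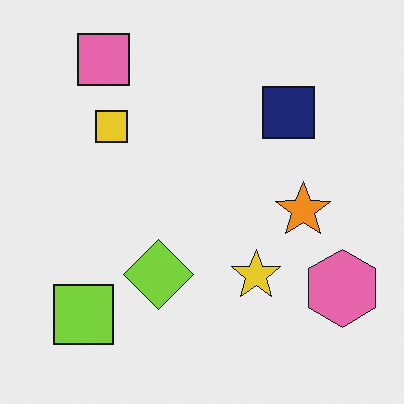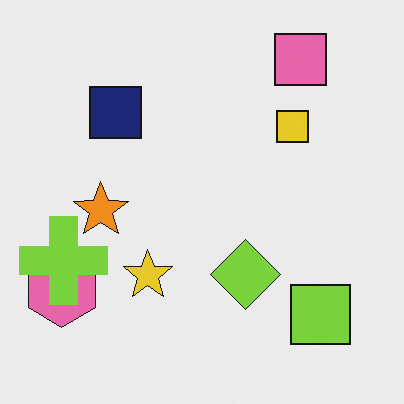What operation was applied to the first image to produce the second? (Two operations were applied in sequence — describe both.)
This is the original image flipped horizontally (left ↔ right), then overlaid with an additional lime cross.

The pink hexagon is in the bottom-right of the first image and the bottom-left of the second — shapes on opposite sides of the vertical midline have swapped in a mirror flip. A lime cross appears in the second image that is absent from the first.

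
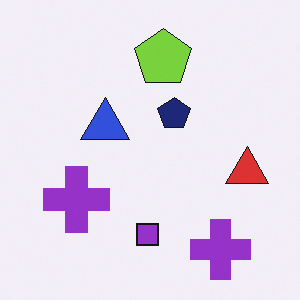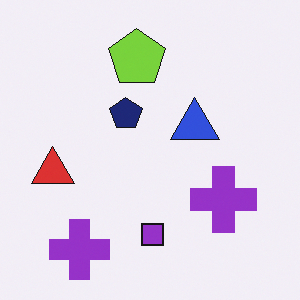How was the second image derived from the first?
It was flipped horizontally (left ↔ right).

The red triangle is in the right of the first image and the left of the second — shapes on opposite sides of the vertical midline have swapped in a mirror flip.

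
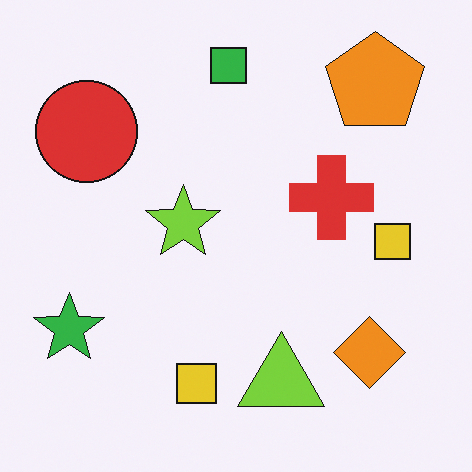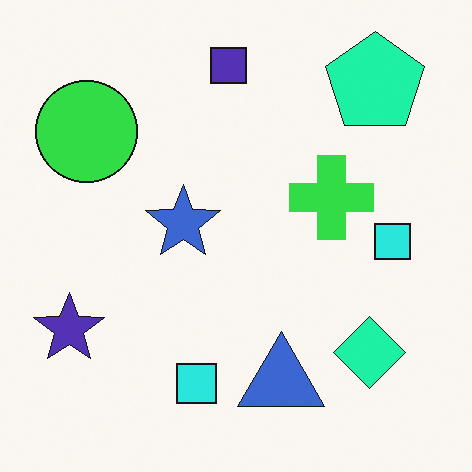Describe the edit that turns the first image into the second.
This is the original image hue-shifted through roughly a third of the color wheel.

Every shape's color has rotated by the same amount around the hue wheel — a uniform hue shift.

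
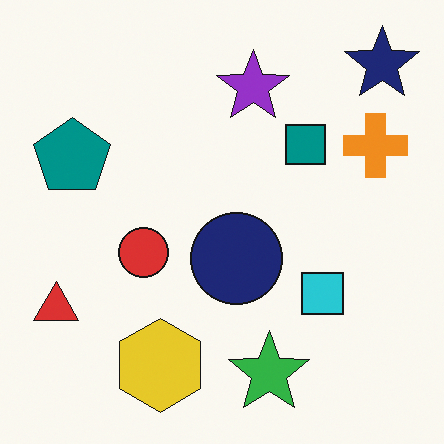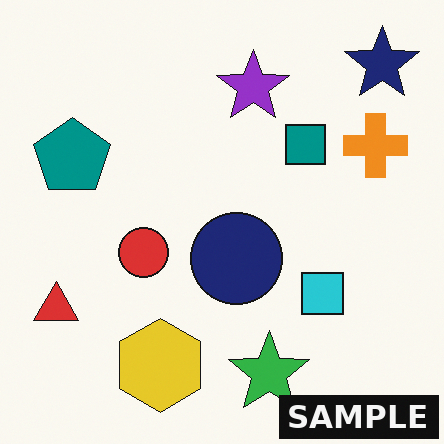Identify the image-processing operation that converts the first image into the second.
The image was watermarked with the text "SAMPLE" in the lower-right corner.

A dark label reading "SAMPLE" appears in the lower-right corner.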